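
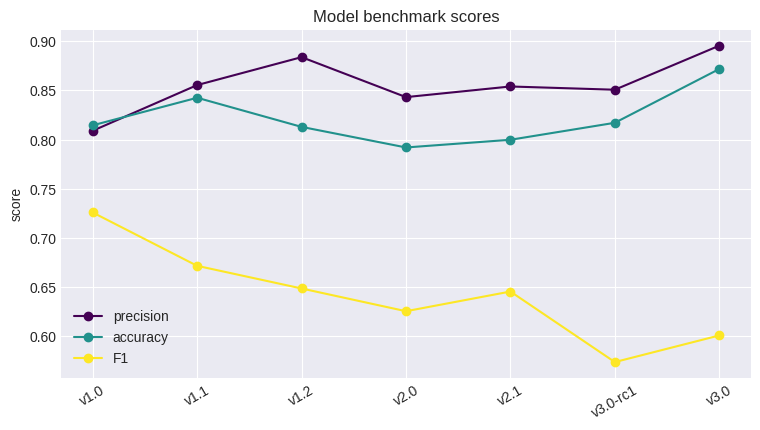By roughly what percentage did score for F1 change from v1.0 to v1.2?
≈ -13.3%

v1.0 ≈ 0.75, v1.2 ≈ 0.65; (0.65 − 0.75) / 0.75 ≈ -13.3%.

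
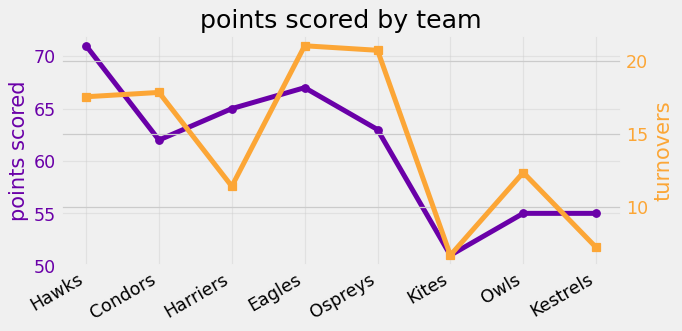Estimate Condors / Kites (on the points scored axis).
≈ 1.19×

Condors ≈ 62, Kites ≈ 52; 62/52 ≈ 1.19.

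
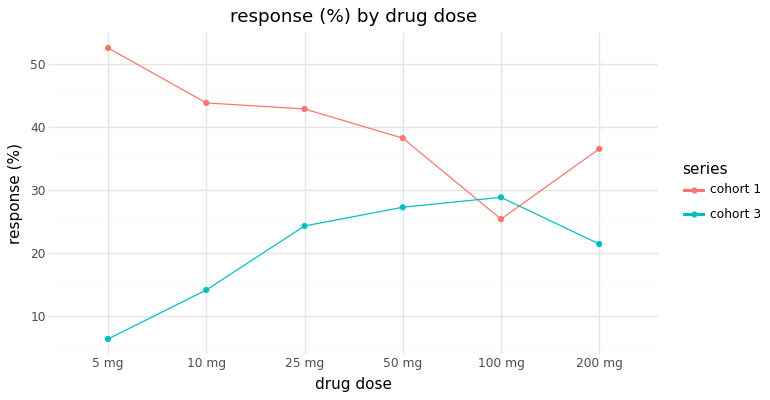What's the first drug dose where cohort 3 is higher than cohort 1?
100 mg

50 mg: cohort 3 ≈ 25 vs cohort 1 ≈ 40 (not yet); 100 mg: cohort 3 ≈ 30 vs cohort 1 ≈ 25 (first crossover).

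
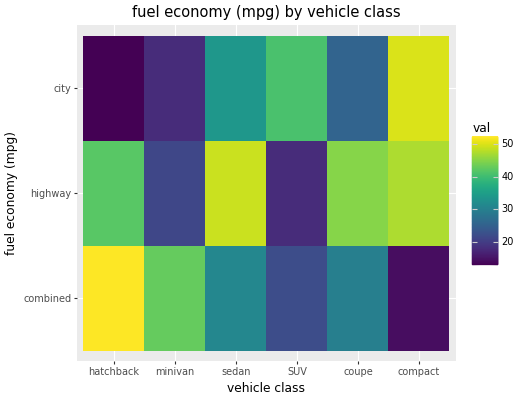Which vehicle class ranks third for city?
Top 4 for city: compact ≈ 50, SUV ≈ 40, sedan ≈ 35, coupe ≈ 25.

sedan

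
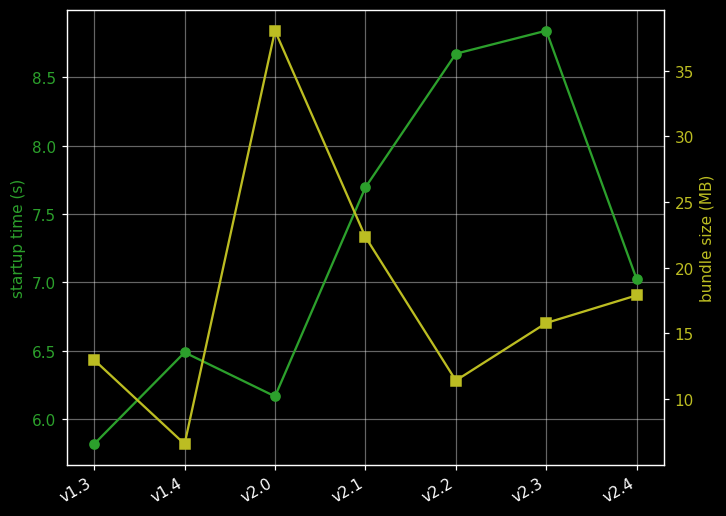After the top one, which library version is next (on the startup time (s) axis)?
Top 3 (on the startup time (s) axis): v2.3 ≈ 9.0, v2.2 ≈ 8.5, v2.1 ≈ 7.5.

v2.2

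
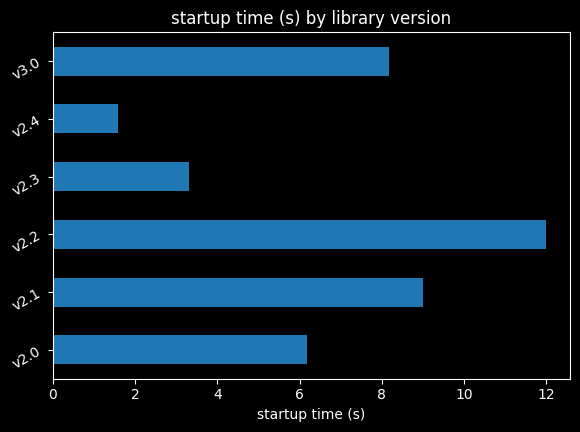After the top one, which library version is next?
v2.1

Top 3: v2.2 ≈ 12, v2.1 ≈ 9, v3.0 ≈ 8.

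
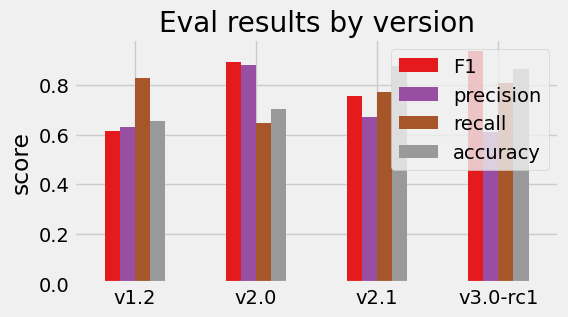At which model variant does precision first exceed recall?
v2.0

v1.2: precision ≈ 0.6 vs recall ≈ 0.8 (not yet); v2.0: precision ≈ 0.9 vs recall ≈ 0.6 (first crossover).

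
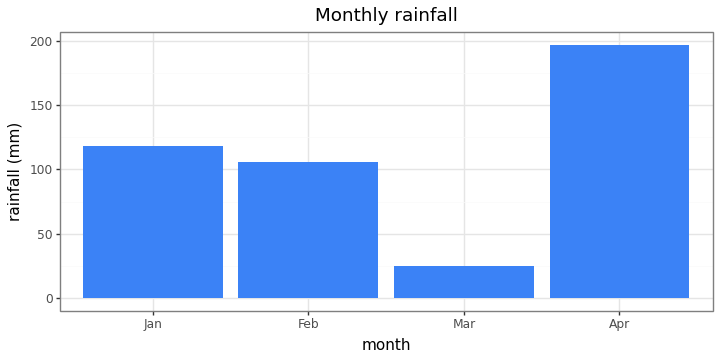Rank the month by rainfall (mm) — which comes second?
Top 3: Apr ≈ 200, Jan ≈ 120, Feb ≈ 100.

Jan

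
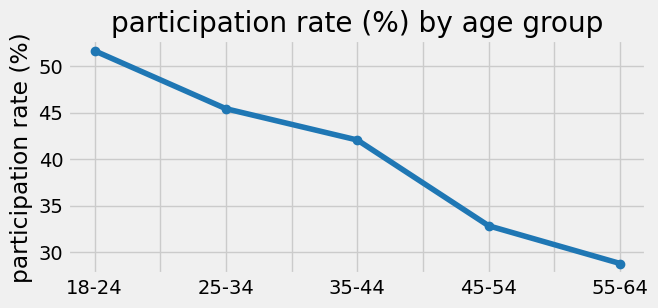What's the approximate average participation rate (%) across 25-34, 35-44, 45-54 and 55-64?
(46 + 42 + 32 + 28) / 4 ≈ 37.

≈ 37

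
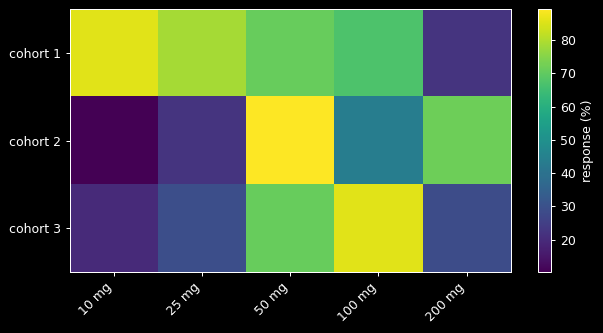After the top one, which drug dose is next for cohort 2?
Top 3 for cohort 2: 50 mg ≈ 90, 200 mg ≈ 70, 100 mg ≈ 40.

200 mg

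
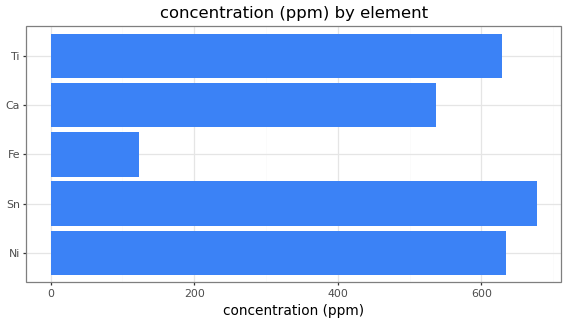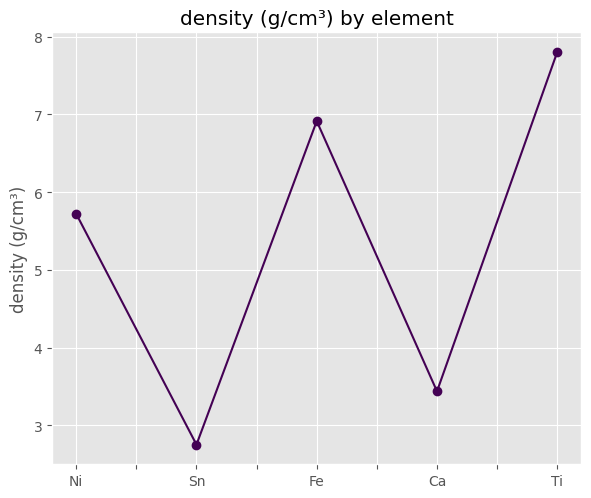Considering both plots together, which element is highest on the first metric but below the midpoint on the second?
Chart 2 median density (g/cm³) ≈ 6; below-median elements: Sn, Ca. Among those, Sn has the highest concentration (ppm) (≈ 700).

Sn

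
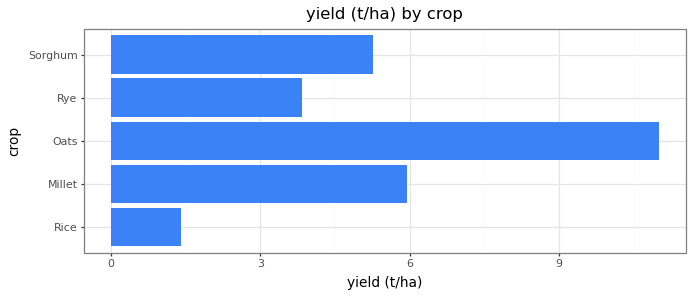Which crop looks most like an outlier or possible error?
Oats ≈ 11; the rest sit between ≈ 1 and ≈ 6.

Oats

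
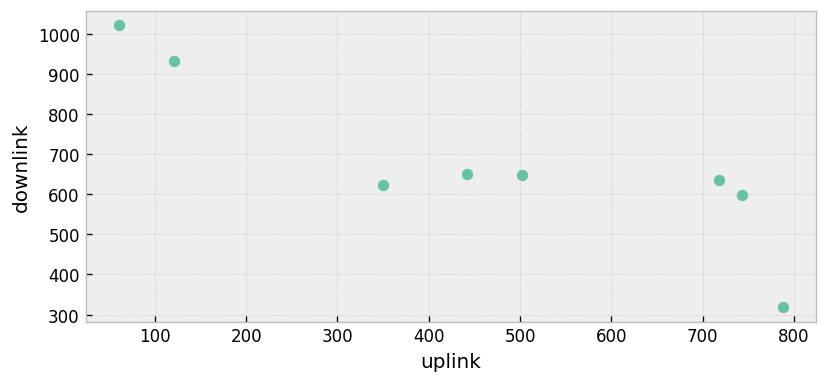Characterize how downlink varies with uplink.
Points are negatively correlated; strong (|r| ≈ 0.9).

negative, strong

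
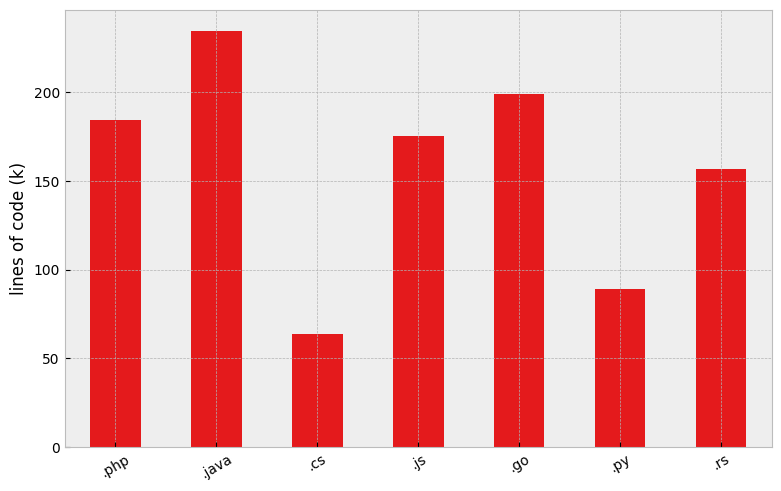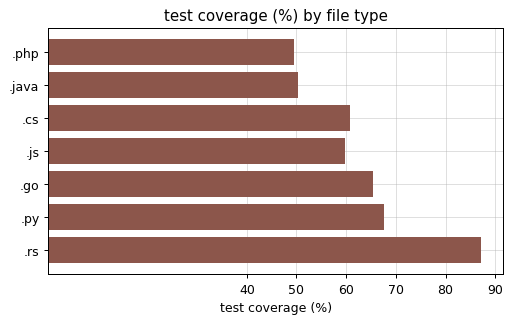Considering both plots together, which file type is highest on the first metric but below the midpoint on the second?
.java

Chart 2 median test coverage (%) ≈ 60; below-median file types: .php, .java, .js. Among those, .java has the highest lines of code (k) (≈ 225).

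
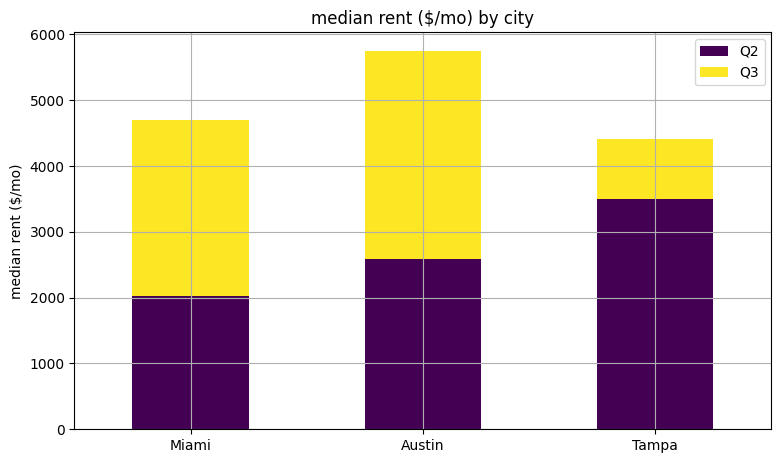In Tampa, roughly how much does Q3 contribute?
≈ 1000

Q3 top ≈ 4500, bottom ≈ 3500; segment ≈ 1000.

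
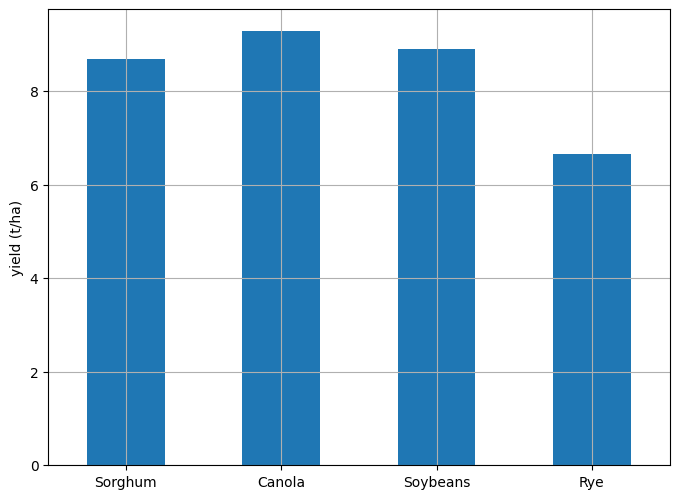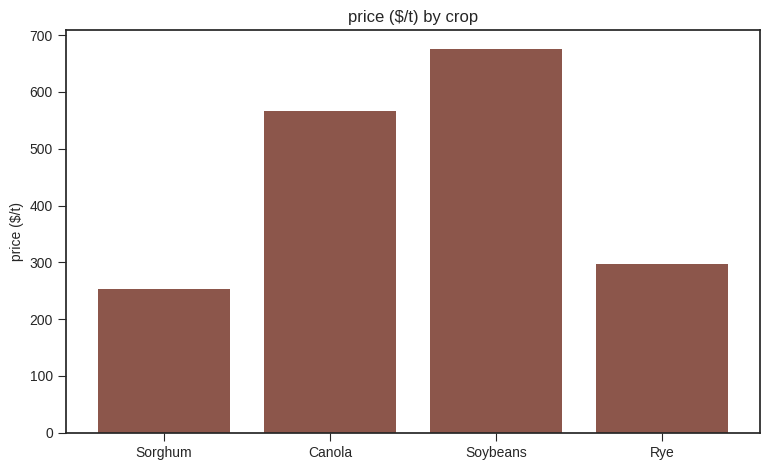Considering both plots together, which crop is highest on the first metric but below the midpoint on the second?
Sorghum

Chart 2 median price ($/t) ≈ 400; below-median crops: Sorghum, Rye. Among those, Sorghum has the highest yield (t/ha) (≈ 9).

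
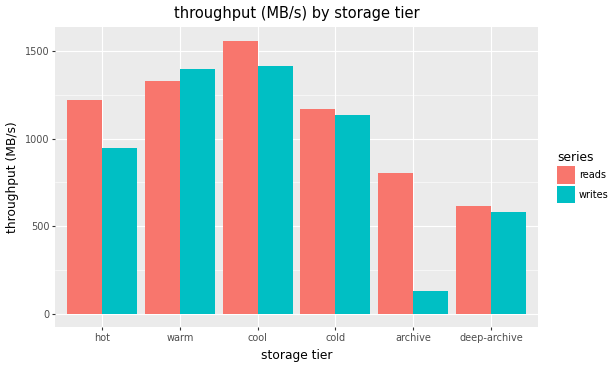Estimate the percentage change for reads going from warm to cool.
≈ +14.3%

warm ≈ 1400, cool ≈ 1600; (1600 − 1400) / 1400 ≈ +14.3%.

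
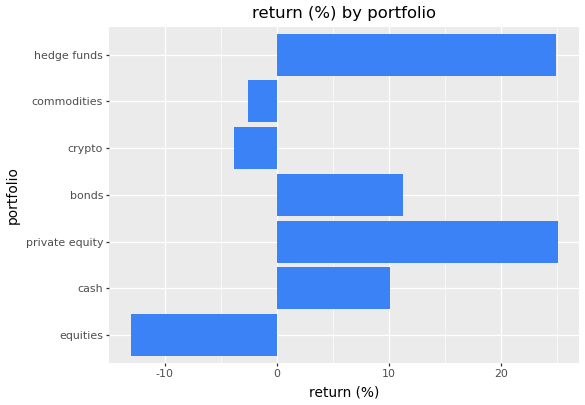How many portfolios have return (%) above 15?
Above 15: private equity, hedge funds.

2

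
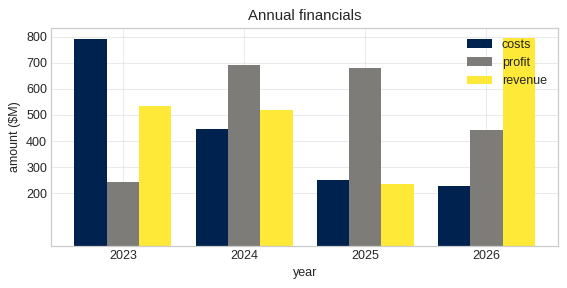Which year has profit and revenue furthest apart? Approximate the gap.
2025, ≈ 500 $M

2025: profit ≈ 700, revenue ≈ 200 → gap ≈ 500. Next-largest (2026) is only ≈ 400.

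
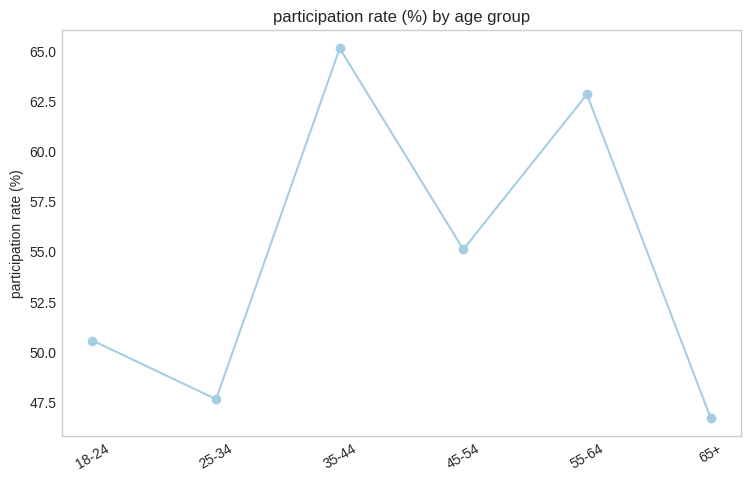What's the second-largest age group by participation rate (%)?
55-64

Top 3: 35-44 ≈ 66, 55-64 ≈ 62, 45-54 ≈ 56.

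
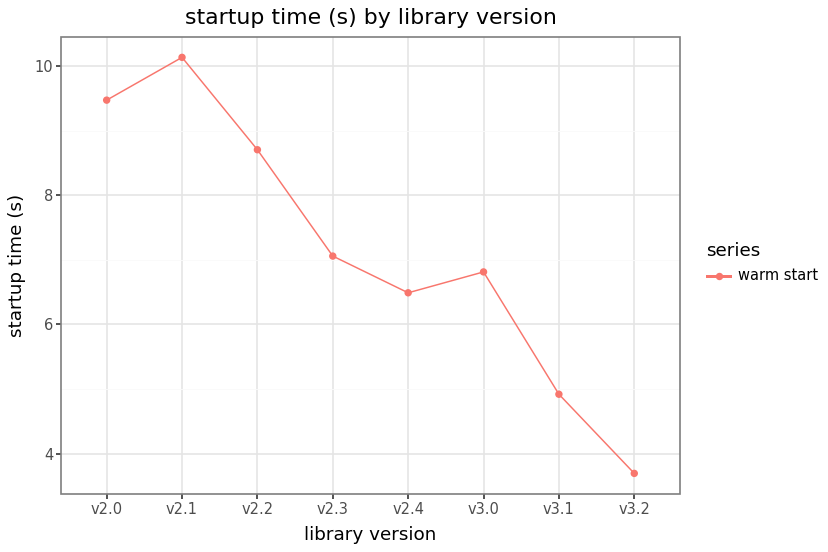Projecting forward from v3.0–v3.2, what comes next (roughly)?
≈ 2.5

Last three: 7, 5, 4 → slope ≈ -1.5/step → next ≈ 2.5.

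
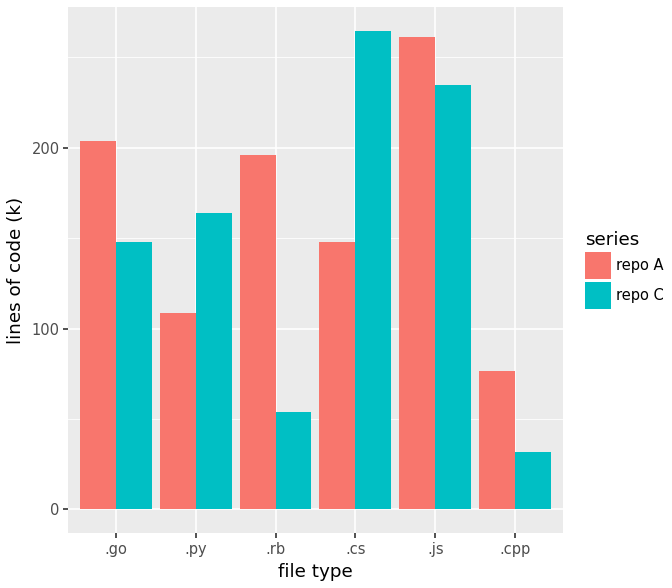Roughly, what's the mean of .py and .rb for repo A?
≈ 150

(100 + 200) / 2 ≈ 150.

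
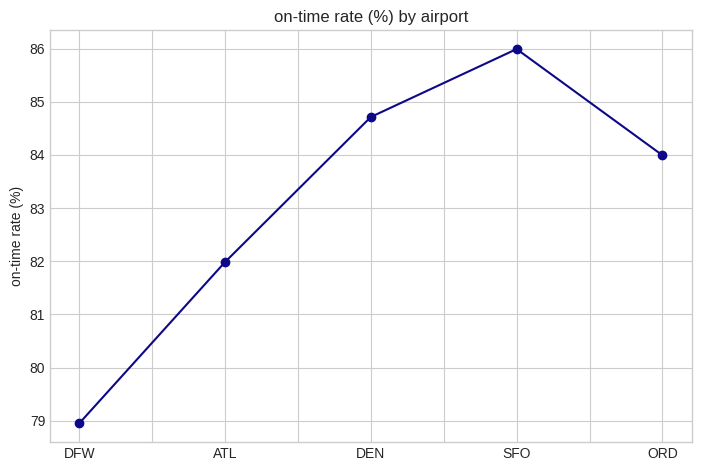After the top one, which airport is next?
Top 3: SFO ≈ 86, DEN ≈ 85, ORD ≈ 84.

DEN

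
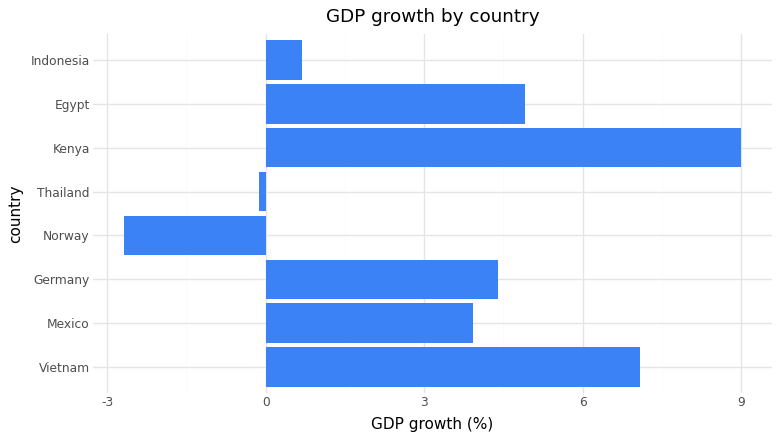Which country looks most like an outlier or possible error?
Norway

Norway ≈ -3; the rest sit between ≈ 0 and ≈ 9.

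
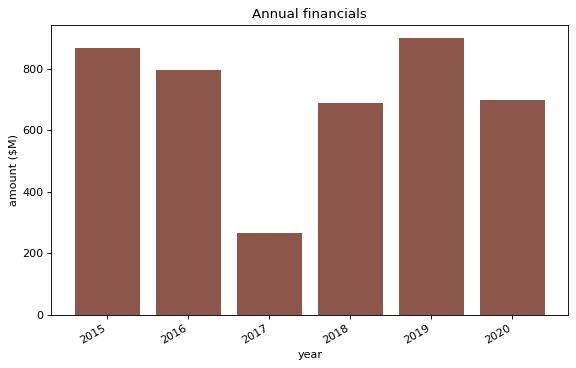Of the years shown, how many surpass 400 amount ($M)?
5

Above 400: 2015, 2016, 2018, 2019, 2020.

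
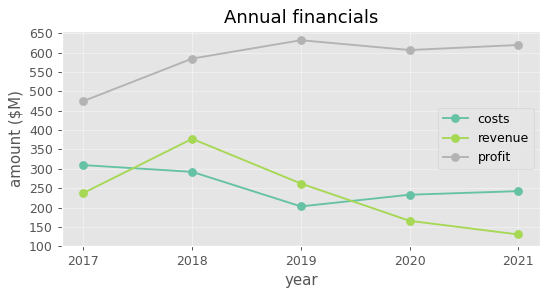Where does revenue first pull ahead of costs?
2018

2017: revenue ≈ 250 vs costs ≈ 300 (not yet); 2018: revenue ≈ 400 vs costs ≈ 300 (first crossover).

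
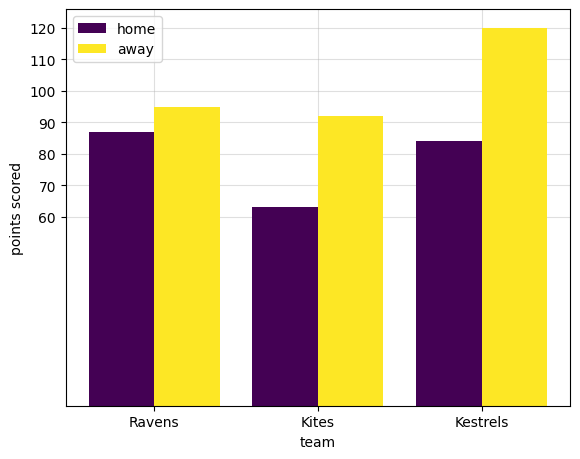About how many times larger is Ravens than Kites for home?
Ravens ≈ 90, Kites ≈ 60; 90/60 ≈ 1.5.

≈ 1.5×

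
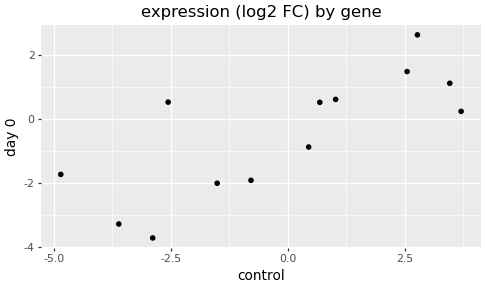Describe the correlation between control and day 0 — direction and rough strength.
positive, strong

Points are positively correlated; strong (|r| ≈ 0.8).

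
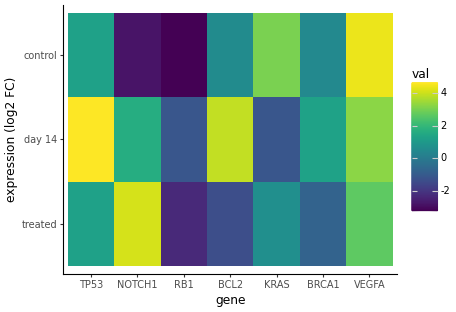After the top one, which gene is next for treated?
VEGFA

Top 3 for treated: NOTCH1 ≈ 4, VEGFA ≈ 3, TP53 ≈ 1.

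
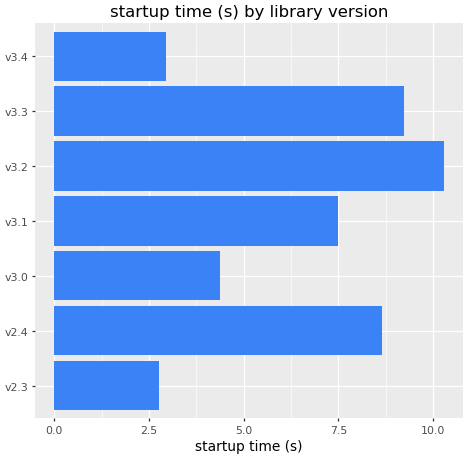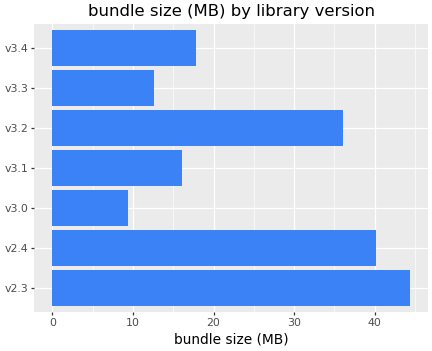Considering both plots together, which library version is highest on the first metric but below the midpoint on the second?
Chart 2 median bundle size (MB) ≈ 20; below-median library versions: v3.0, v3.1, v3.3. Among those, v3.3 has the highest startup time (s) (≈ 9).

v3.3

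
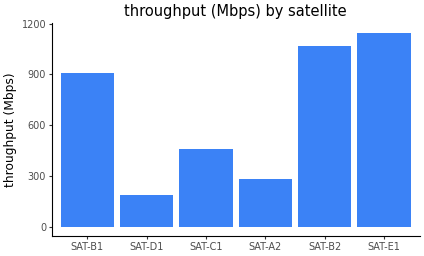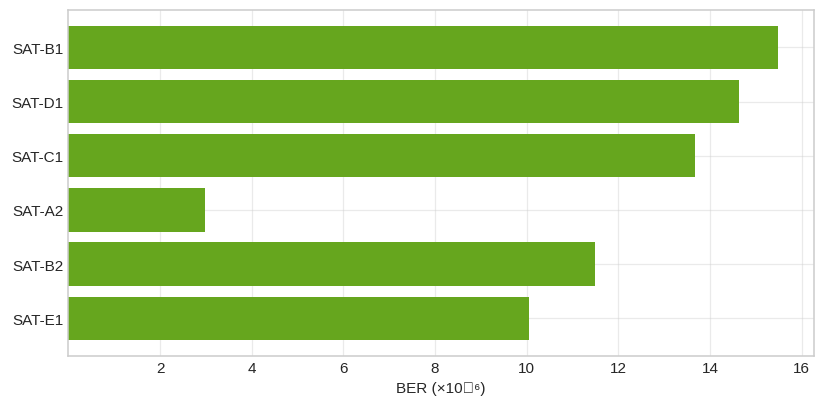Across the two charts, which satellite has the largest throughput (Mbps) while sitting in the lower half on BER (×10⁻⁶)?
Chart 2 median BER (×10⁻⁶) ≈ 12; below-median satellites: SAT-A2, SAT-B2, SAT-E1. Among those, SAT-E1 has the highest throughput (Mbps) (≈ 1200).

SAT-E1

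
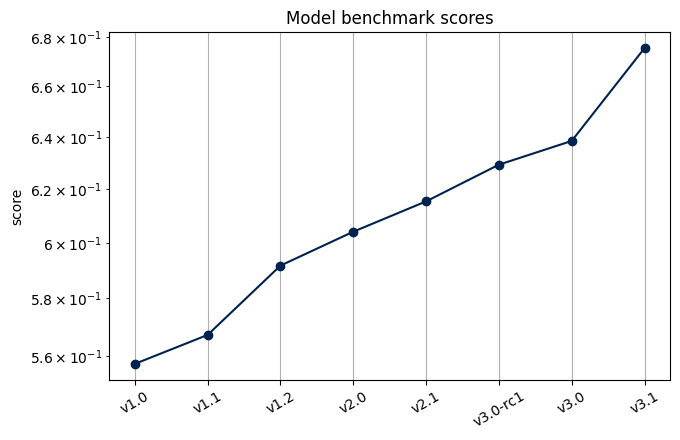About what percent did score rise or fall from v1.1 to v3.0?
v1.1 ≈ 0.57, v3.0 ≈ 0.64; (0.64 − 0.57) / 0.57 ≈ +12.3%.

≈ +12.3%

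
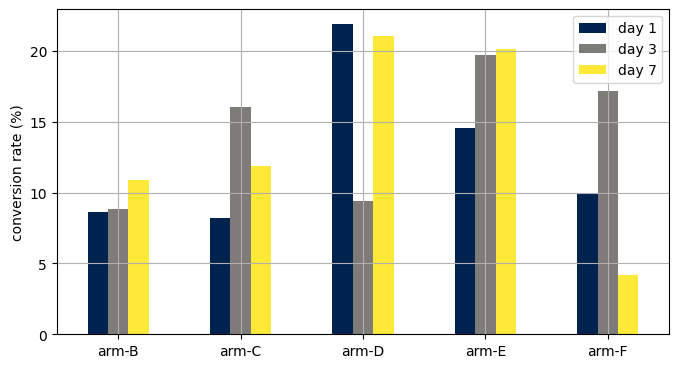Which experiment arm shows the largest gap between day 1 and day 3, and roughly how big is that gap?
arm-D: day 1 ≈ 22, day 3 ≈ 10 → gap ≈ 12. Next-largest (arm-C) is only ≈ 8.

arm-D, ≈ 12 %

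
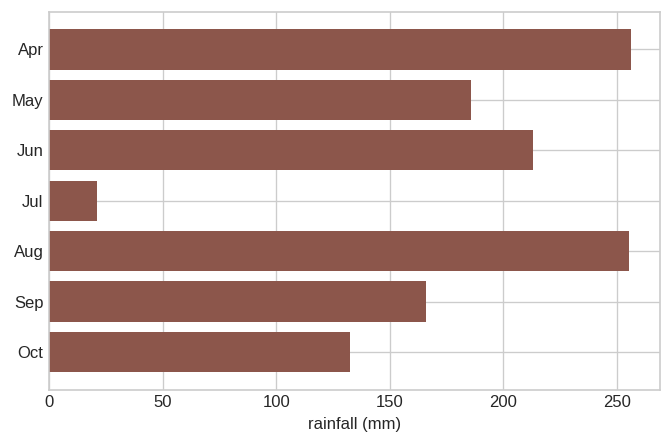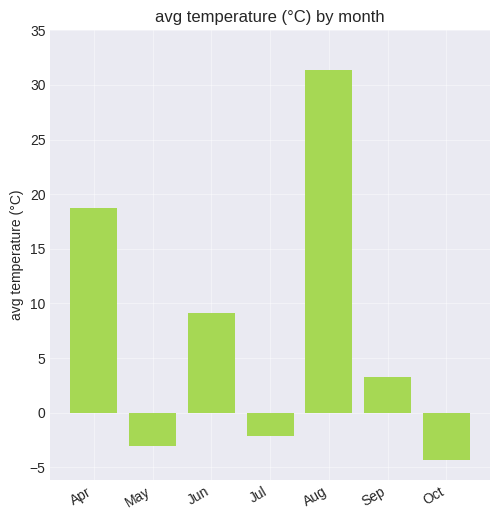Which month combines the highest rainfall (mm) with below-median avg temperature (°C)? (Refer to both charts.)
Chart 2 median avg temperature (°C) ≈ 5; below-median months: May, Jul, Oct. Among those, May has the highest rainfall (mm) (≈ 175).

May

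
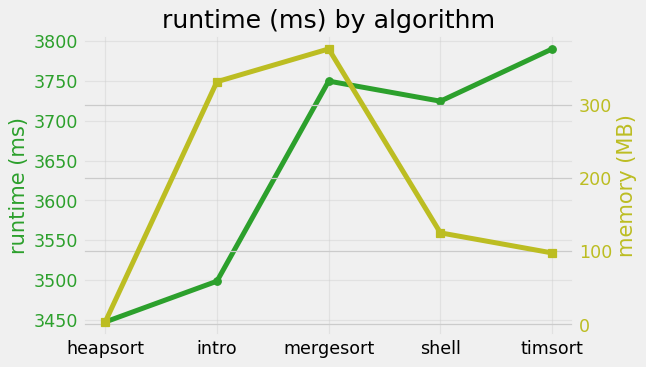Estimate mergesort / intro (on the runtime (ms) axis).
≈ 1.07×

mergesort ≈ 3750, intro ≈ 3500; 3750/3500 ≈ 1.07.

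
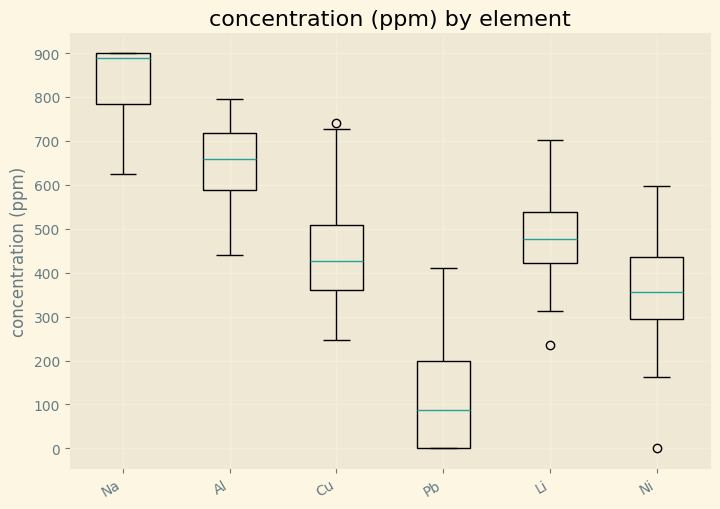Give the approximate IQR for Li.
Q3 ≈ 500, Q1 ≈ 400; IQR ≈ 100.

≈ 100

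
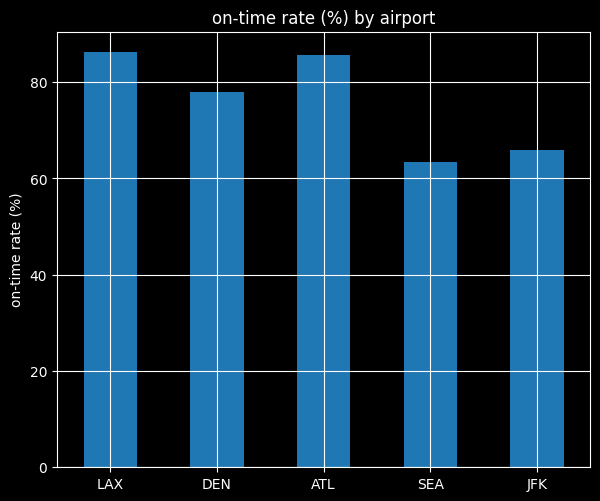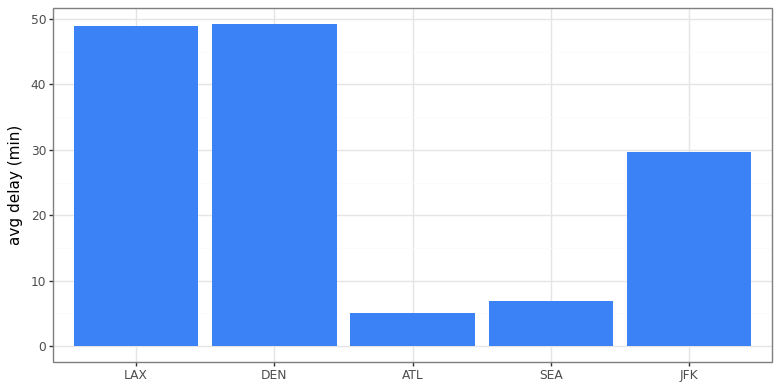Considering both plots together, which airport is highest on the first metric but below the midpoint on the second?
ATL

Chart 2 median avg delay (min) ≈ 30; below-median airports: ATL, SEA. Among those, ATL has the highest on-time rate (%) (≈ 90).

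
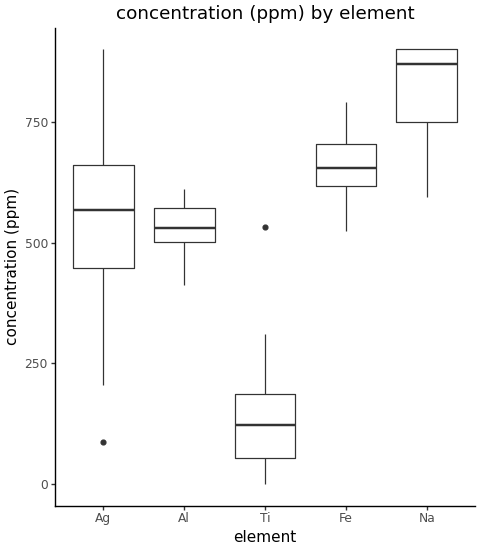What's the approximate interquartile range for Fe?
Q3 ≈ 700, Q1 ≈ 600; IQR ≈ 100.

≈ 100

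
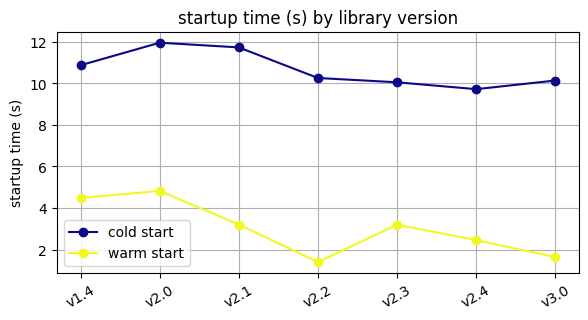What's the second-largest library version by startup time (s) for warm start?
v1.4

Top 3 for warm start: v2.0 ≈ 5, v1.4 ≈ 4, v2.1 ≈ 3.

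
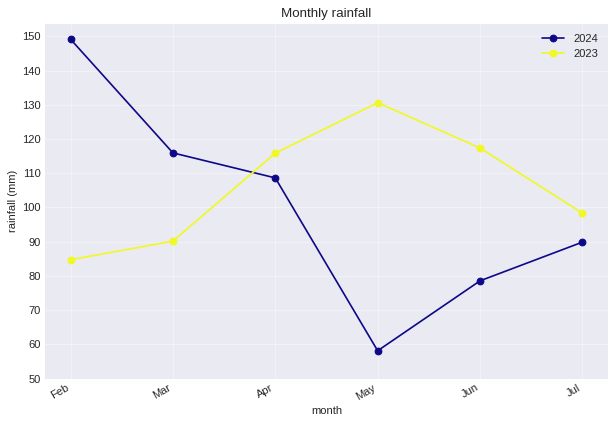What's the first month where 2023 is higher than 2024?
Mar: 2023 ≈ 90 vs 2024 ≈ 120 (not yet); Apr: 2023 ≈ 120 vs 2024 ≈ 110 (first crossover).

Apr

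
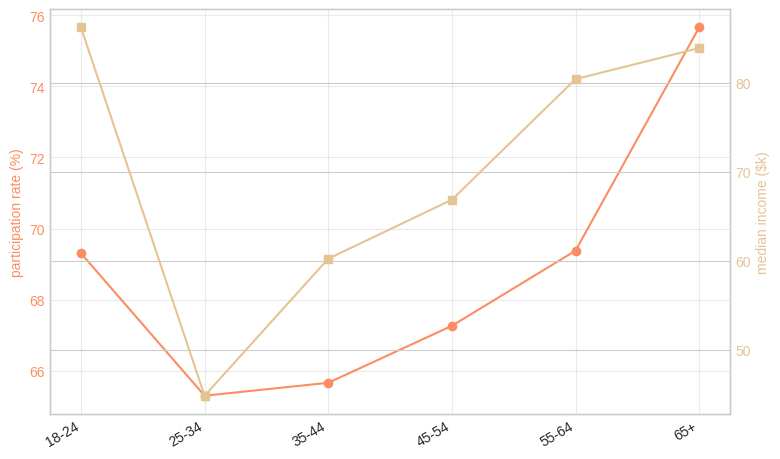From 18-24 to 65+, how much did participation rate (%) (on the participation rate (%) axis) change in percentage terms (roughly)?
≈ +10.1%

18-24 ≈ 69, 65+ ≈ 76; (76 − 69) / 69 ≈ +10.1%.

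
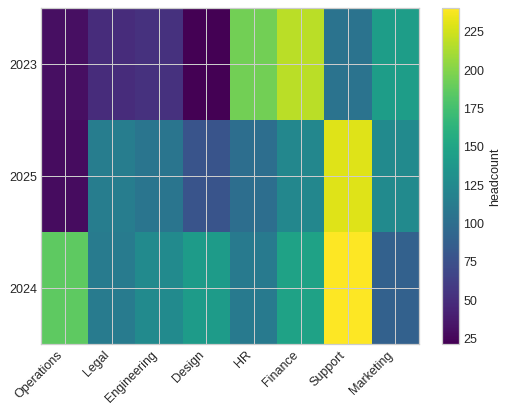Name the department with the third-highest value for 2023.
Top 4 for 2023: Finance ≈ 220, HR ≈ 200, Marketing ≈ 140, Support ≈ 100.

Marketing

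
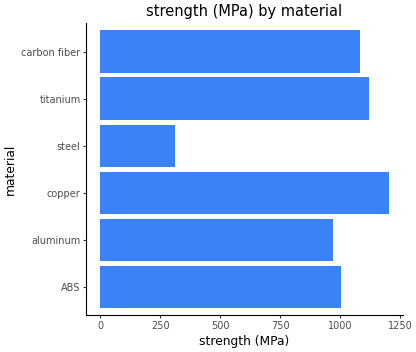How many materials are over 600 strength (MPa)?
5

Above 600: ABS, aluminum, copper, titanium, carbon fiber.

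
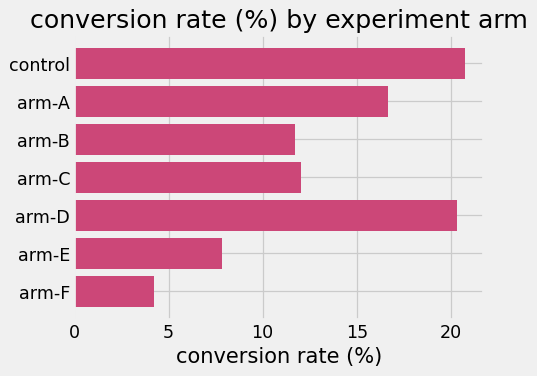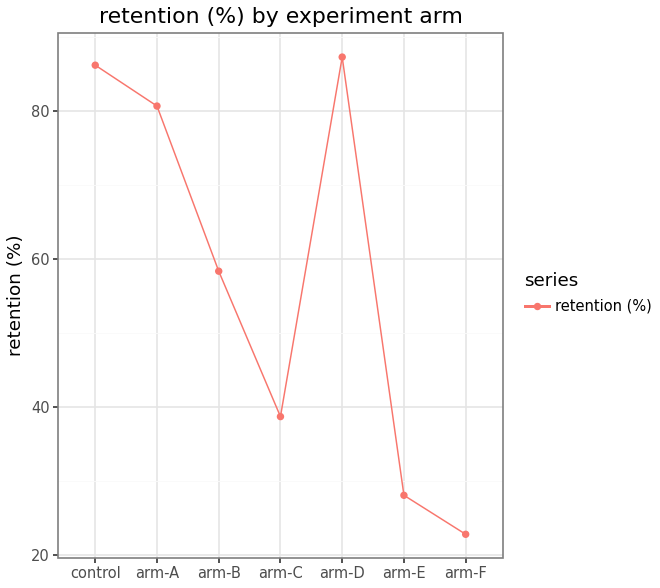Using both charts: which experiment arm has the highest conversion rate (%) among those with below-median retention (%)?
Chart 2 median retention (%) ≈ 60; below-median experiment arms: arm-C, arm-E, arm-F. Among those, arm-C has the highest conversion rate (%) (≈ 12).

arm-C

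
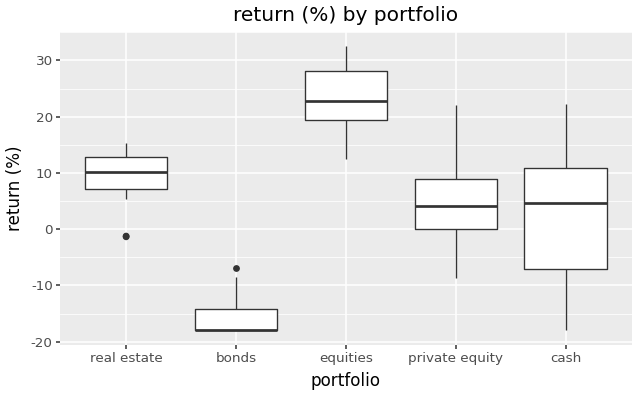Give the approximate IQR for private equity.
≈ 10

Q3 ≈ 10, Q1 ≈ 0; IQR ≈ 10.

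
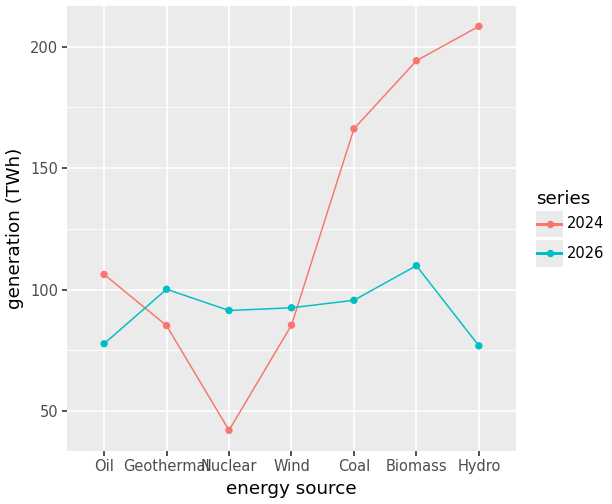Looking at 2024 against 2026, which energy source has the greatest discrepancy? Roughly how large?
Hydro: 2024 ≈ 200, 2026 ≈ 80 → gap ≈ 120. Next-largest (Biomass) is only ≈ 100.

Hydro, ≈ 120 TWh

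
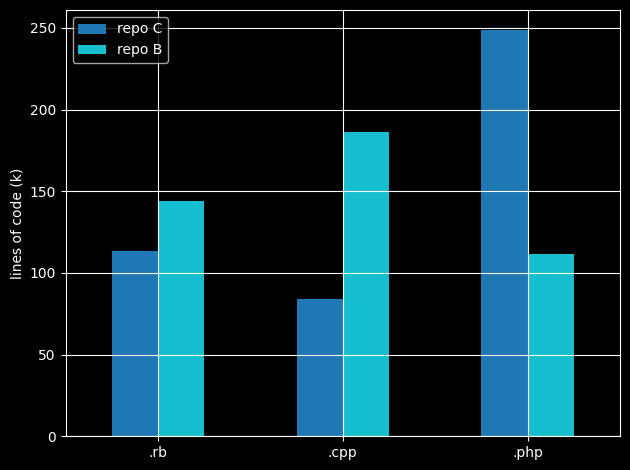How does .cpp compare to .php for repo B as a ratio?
≈ 1.75×

.cpp ≈ 175, .php ≈ 100; 175/100 ≈ 1.75.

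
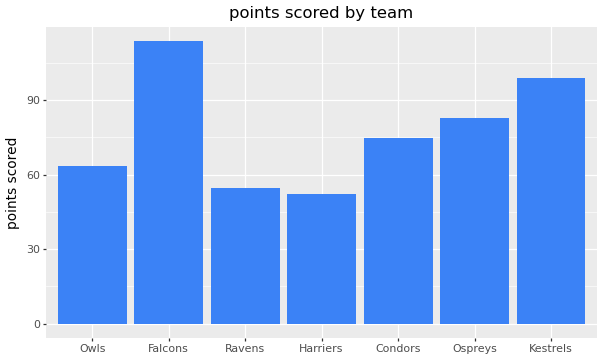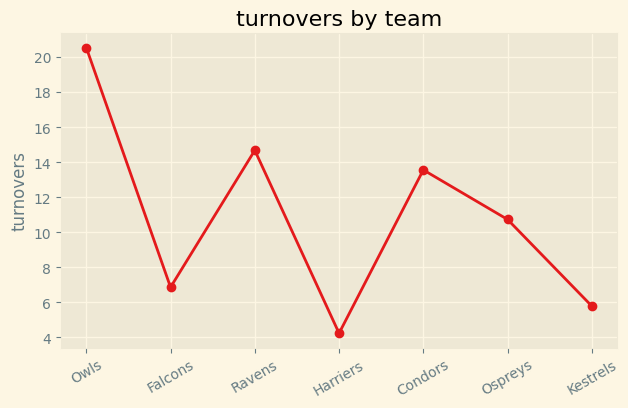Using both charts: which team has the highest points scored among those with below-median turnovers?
Chart 2 median turnovers ≈ 10; below-median teams: Falcons, Harriers, Kestrels. Among those, Falcons has the highest points scored (≈ 120).

Falcons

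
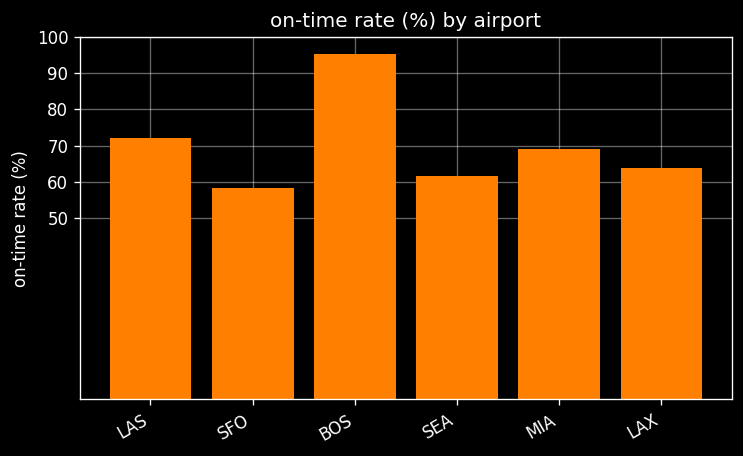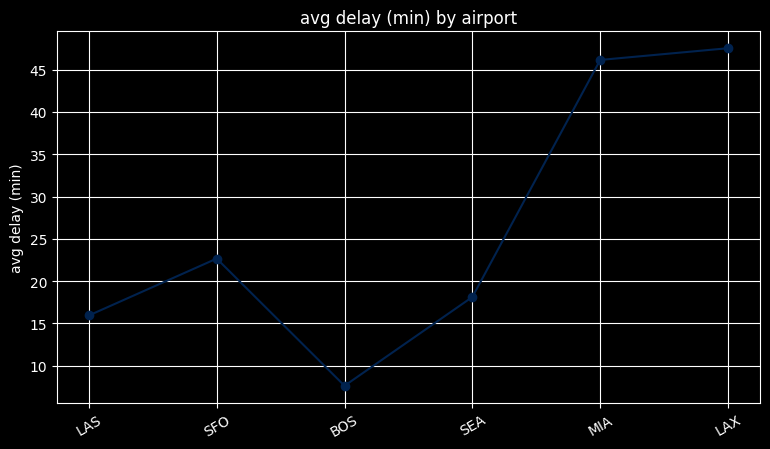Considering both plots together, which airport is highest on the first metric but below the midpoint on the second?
BOS

Chart 2 median avg delay (min) ≈ 20; below-median airports: LAS, BOS, SEA. Among those, BOS has the highest on-time rate (%) (≈ 100).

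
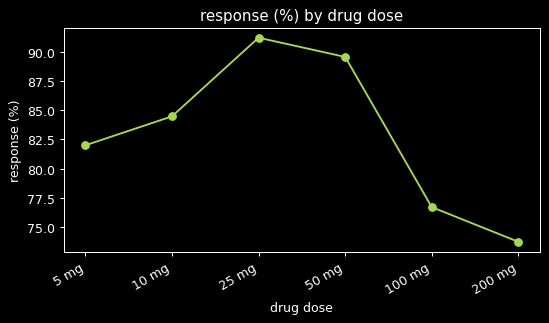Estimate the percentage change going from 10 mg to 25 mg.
≈ +9.5%

10 mg ≈ 84, 25 mg ≈ 92; (92 − 84) / 84 ≈ +9.5%.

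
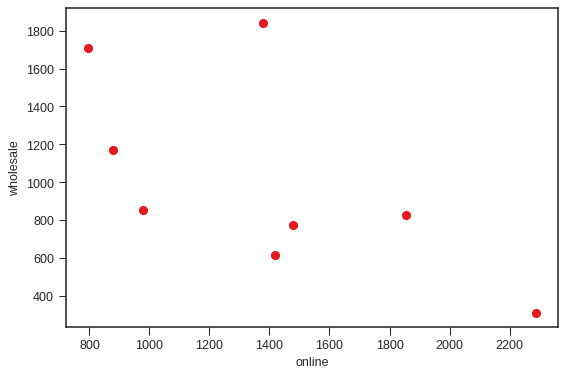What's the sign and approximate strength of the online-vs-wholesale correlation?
Points are negatively correlated; moderate (|r| ≈ 0.6).

negative, moderate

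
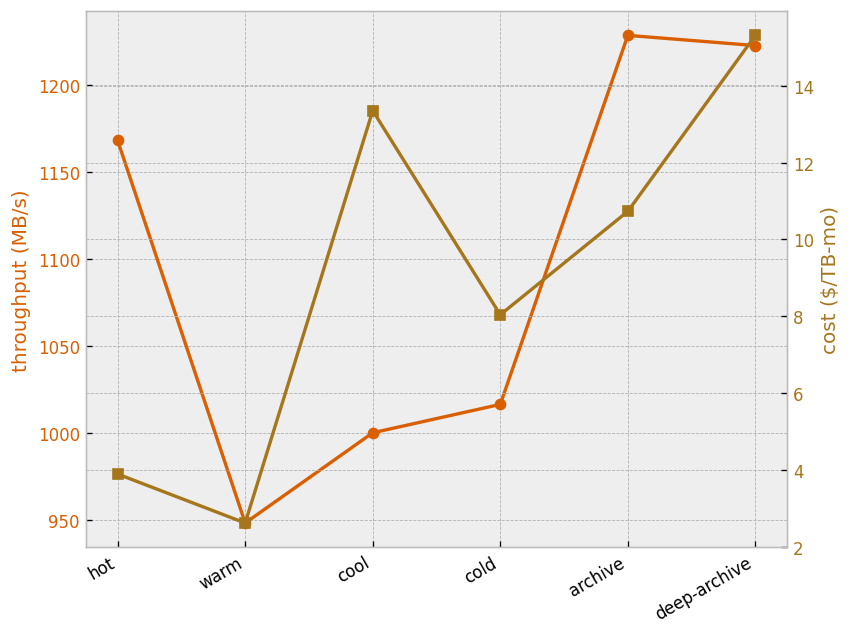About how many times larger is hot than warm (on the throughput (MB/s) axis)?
hot ≈ 1175, warm ≈ 950; 1175/950 ≈ 1.24.

≈ 1.24×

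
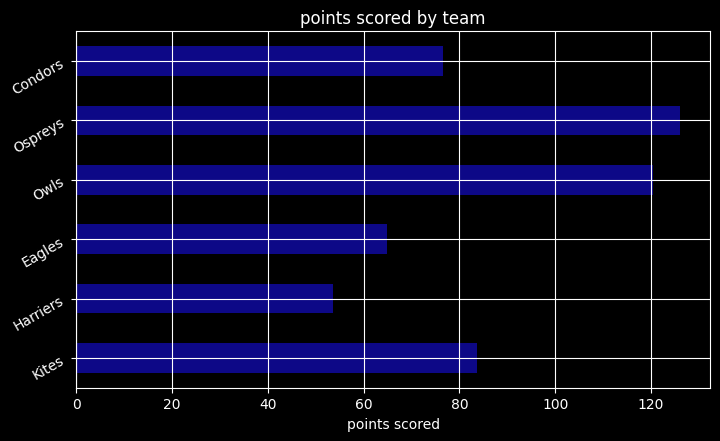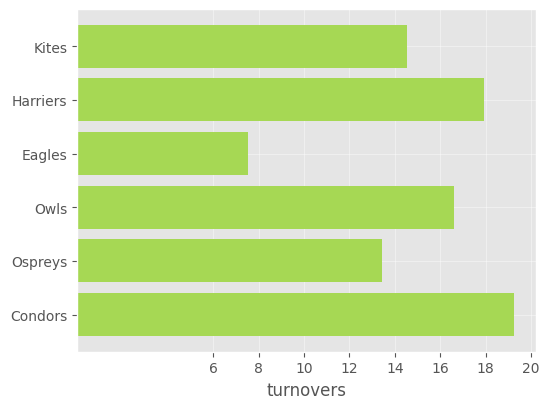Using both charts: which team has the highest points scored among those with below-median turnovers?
Ospreys

Chart 2 median turnovers ≈ 16; below-median teams: Kites, Eagles, Ospreys. Among those, Ospreys has the highest points scored (≈ 120).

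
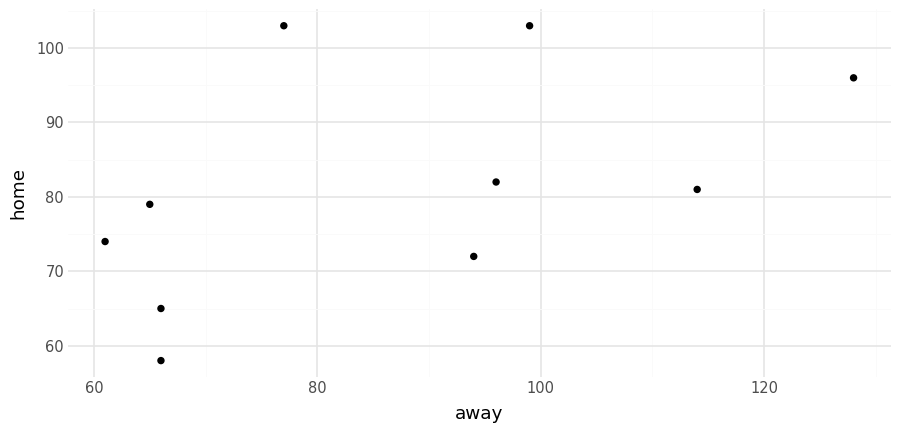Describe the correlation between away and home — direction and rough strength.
positive, moderate

Points are positively correlated; moderate (|r| ≈ 0.5).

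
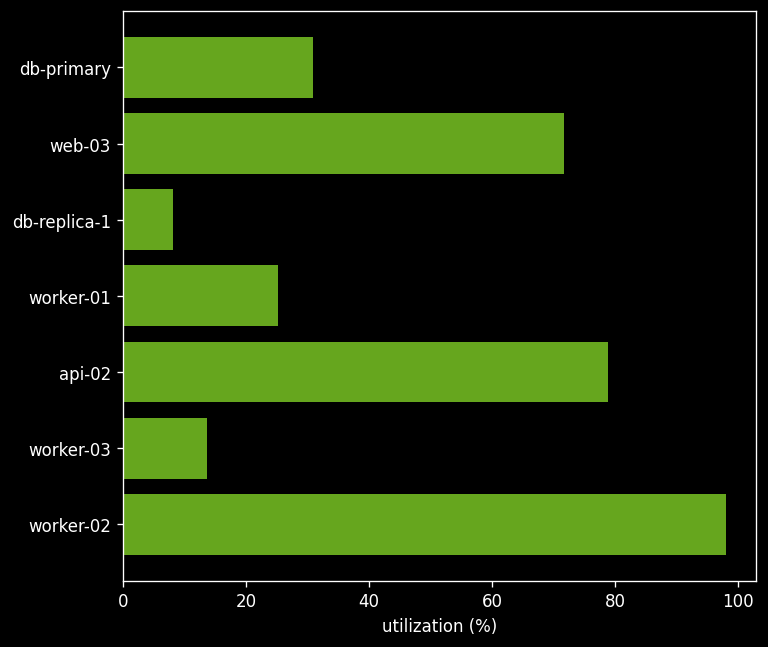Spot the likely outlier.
worker-02 ≈ 100; the rest sit between ≈ 10 and ≈ 80.

worker-02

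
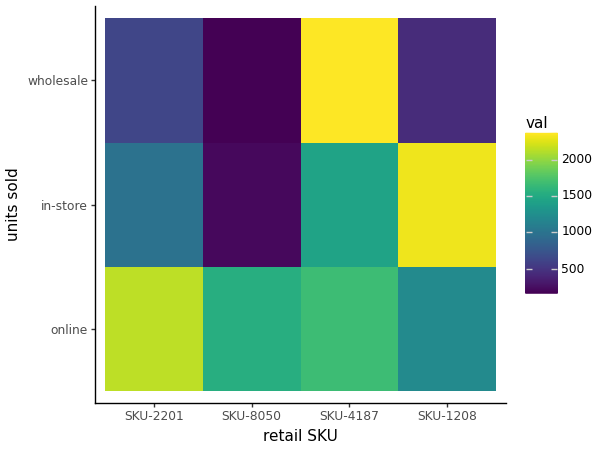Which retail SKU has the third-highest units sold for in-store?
SKU-2201

Top 4 for in-store: SKU-1208 ≈ 2400, SKU-4187 ≈ 1400, SKU-2201 ≈ 1000, SKU-8050 ≈ 200.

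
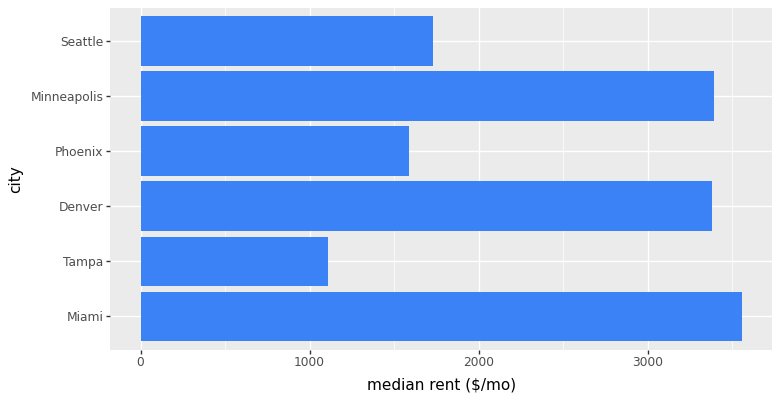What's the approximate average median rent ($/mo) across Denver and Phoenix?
≈ 2500

(3500 + 1500) / 2 ≈ 2500.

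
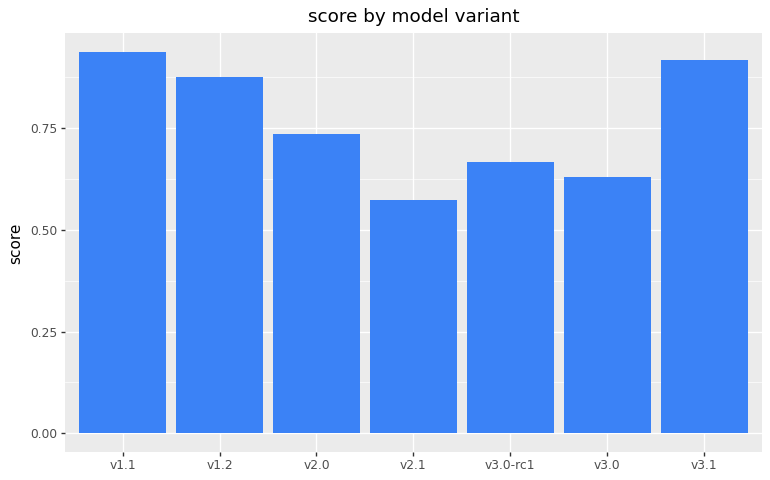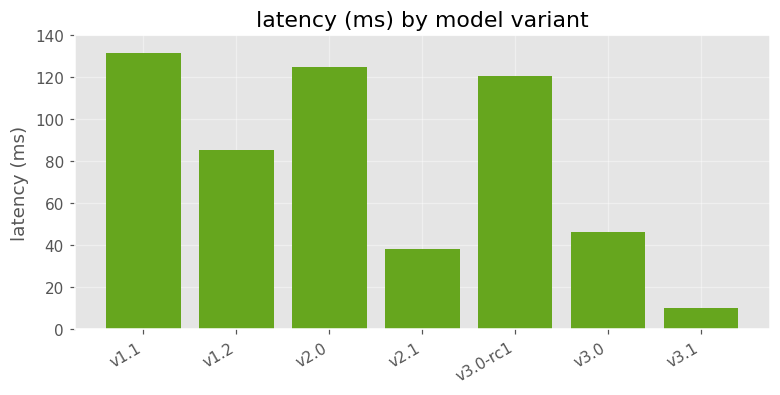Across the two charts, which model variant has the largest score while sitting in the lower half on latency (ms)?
v3.1

Chart 2 median latency (ms) ≈ 80; below-median model variants: v2.1, v3.0, v3.1. Among those, v3.1 has the highest score (≈ 0.9).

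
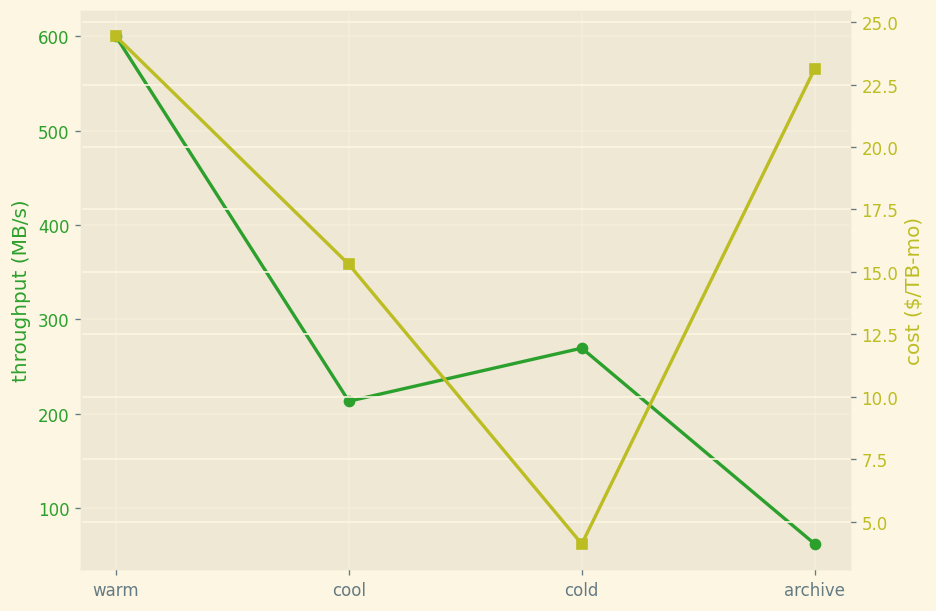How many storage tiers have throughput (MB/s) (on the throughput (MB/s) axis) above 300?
Above 300: warm.

1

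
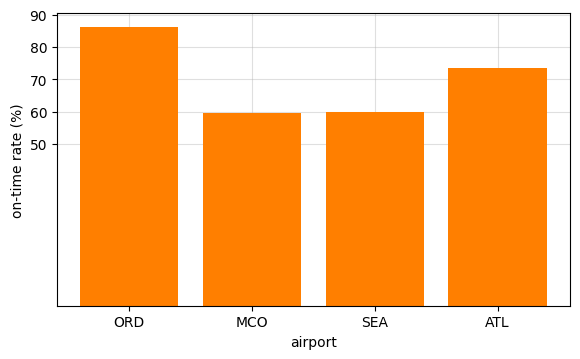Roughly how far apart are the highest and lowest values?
Max ORD ≈ 90, min MCO ≈ 60; range ≈ 30.

≈ 30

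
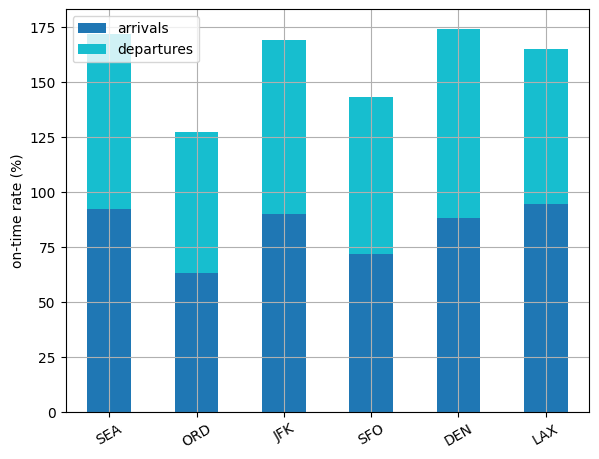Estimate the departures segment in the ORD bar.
≈ 60

departures top ≈ 120, bottom ≈ 60; segment ≈ 60.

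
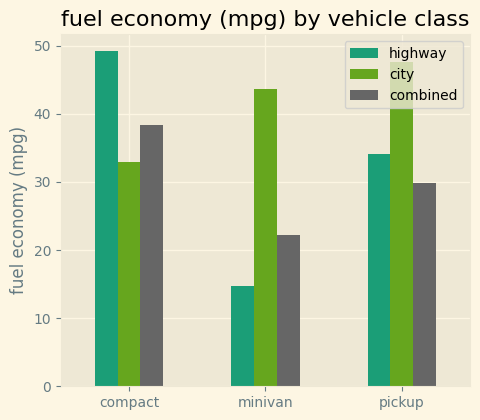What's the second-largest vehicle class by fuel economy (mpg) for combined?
Top 3 for combined: compact ≈ 40, pickup ≈ 30, minivan ≈ 20.

pickup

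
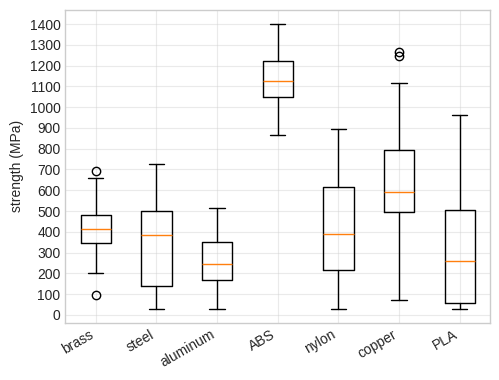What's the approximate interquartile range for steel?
Q3 ≈ 500, Q1 ≈ 100; IQR ≈ 400.

≈ 400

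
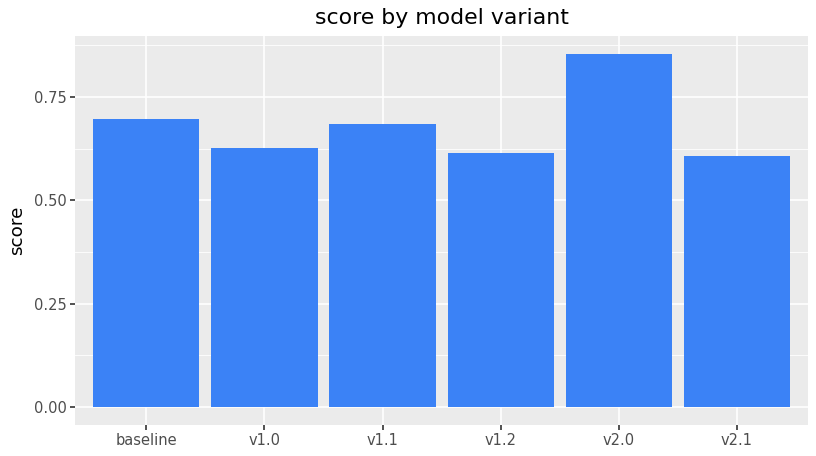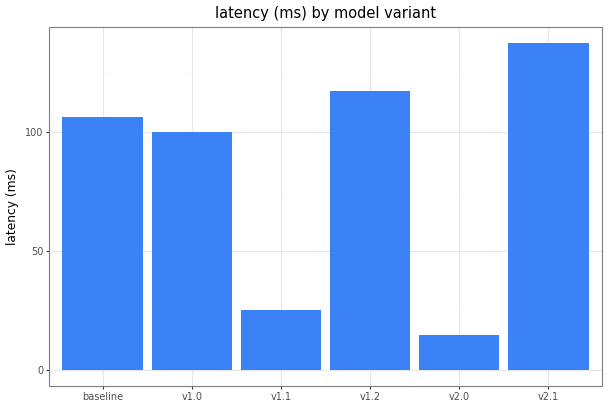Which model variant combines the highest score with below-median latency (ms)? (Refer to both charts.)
v2.0

Chart 2 median latency (ms) ≈ 100; below-median model variants: v1.0, v1.1, v2.0. Among those, v2.0 has the highest score (≈ 0.9).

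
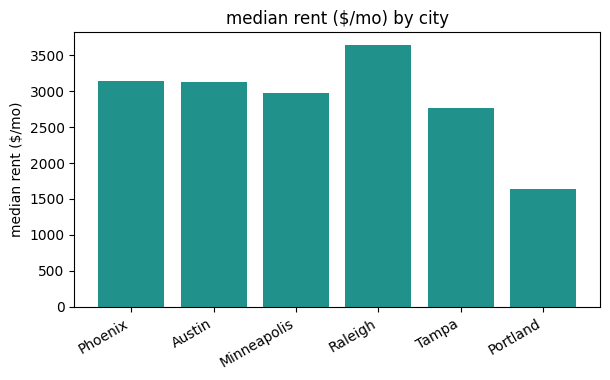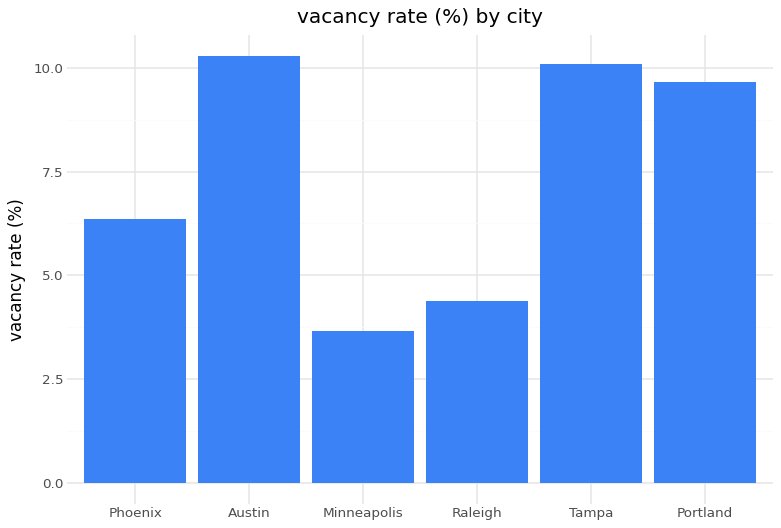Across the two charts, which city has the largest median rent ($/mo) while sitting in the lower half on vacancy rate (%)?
Raleigh

Chart 2 median vacancy rate (%) ≈ 8; below-median cities: Phoenix, Minneapolis, Raleigh. Among those, Raleigh has the highest median rent ($/mo) (≈ 3500).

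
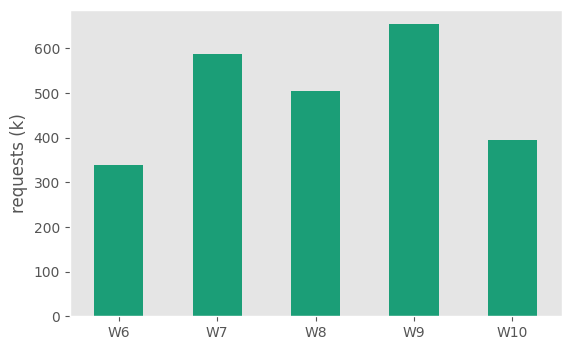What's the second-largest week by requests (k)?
Top 3: W9 ≈ 700, W7 ≈ 600, W8 ≈ 500.

W7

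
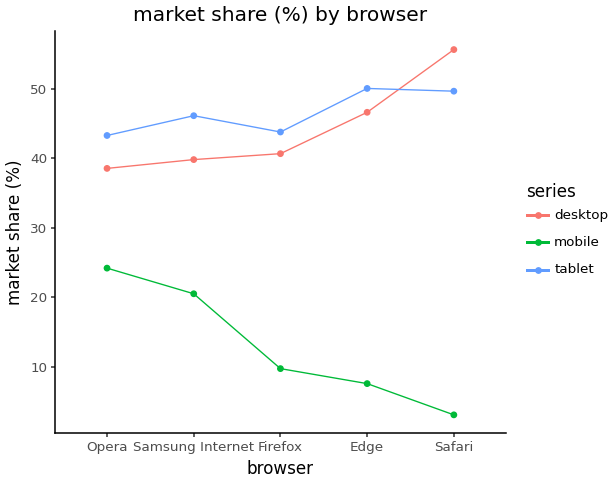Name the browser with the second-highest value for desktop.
Top 3 for desktop: Safari ≈ 55, Edge ≈ 45, Firefox ≈ 40.

Edge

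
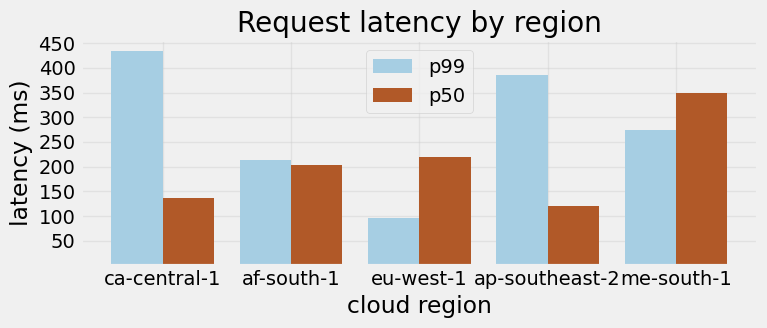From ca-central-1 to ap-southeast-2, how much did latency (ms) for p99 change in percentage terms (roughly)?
≈ -11.1%

ca-central-1 ≈ 450, ap-southeast-2 ≈ 400; (400 − 450) / 450 ≈ -11.1%.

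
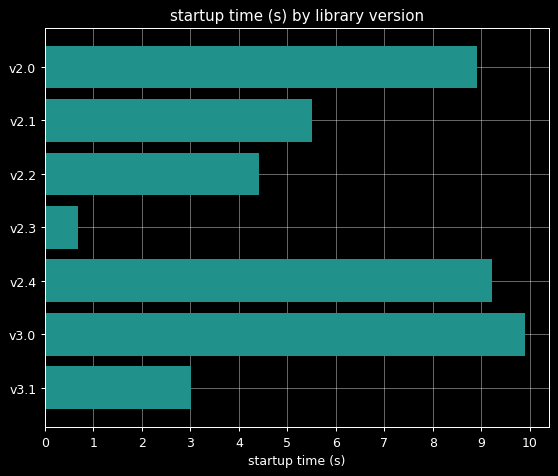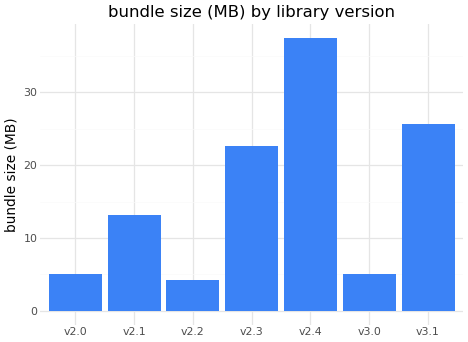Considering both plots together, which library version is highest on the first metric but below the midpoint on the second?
v3.0

Chart 2 median bundle size (MB) ≈ 15; below-median library versions: v2.0, v2.2, v3.0. Among those, v3.0 has the highest startup time (s) (≈ 10).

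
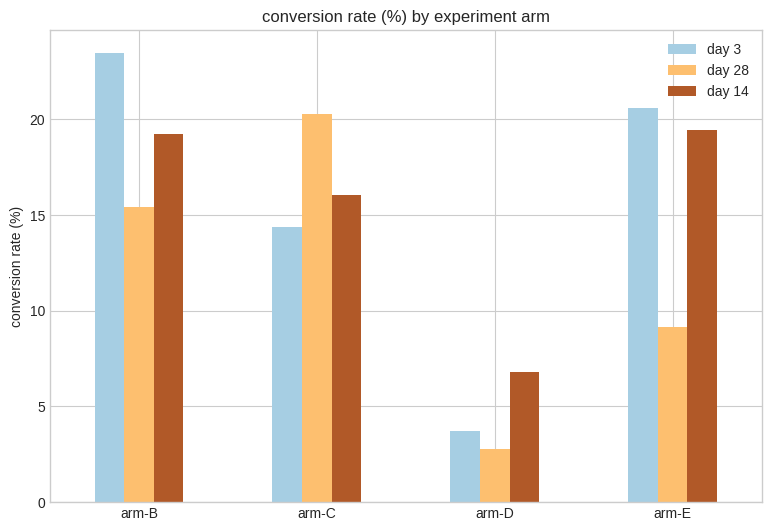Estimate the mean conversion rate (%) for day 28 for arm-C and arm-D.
(20 + 2) / 2 ≈ 11.

≈ 11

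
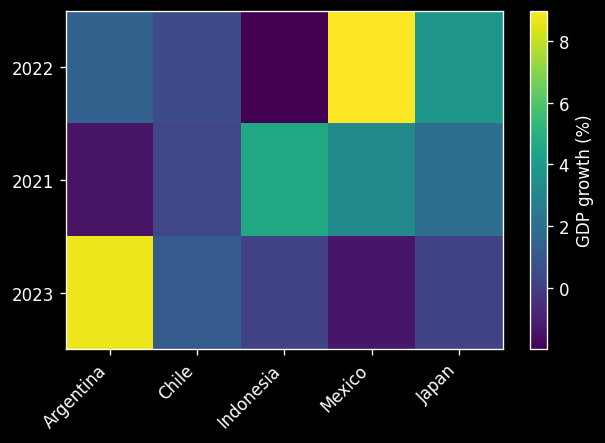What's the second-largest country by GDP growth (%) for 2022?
Top 3 for 2022: Mexico ≈ 9, Japan ≈ 4, Argentina ≈ 1.

Japan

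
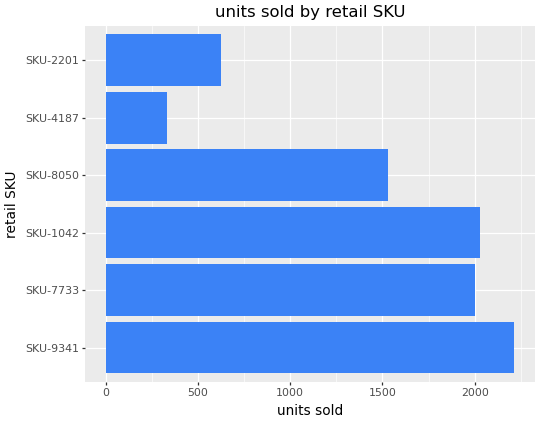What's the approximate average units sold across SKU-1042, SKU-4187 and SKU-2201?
≈ 1000

(2000 + 400 + 600) / 3 ≈ 1000.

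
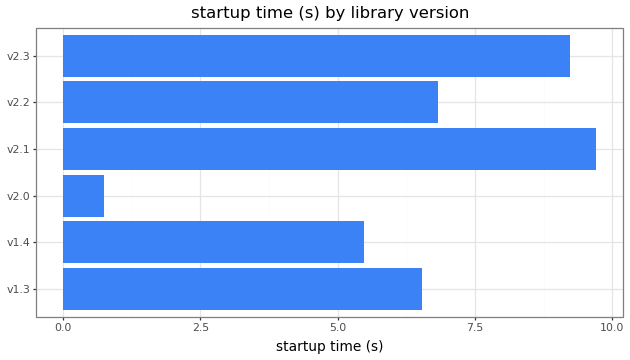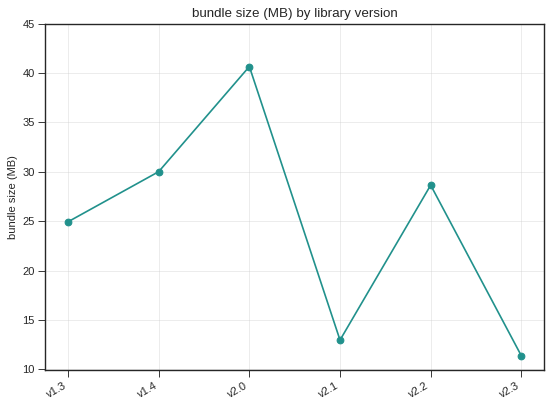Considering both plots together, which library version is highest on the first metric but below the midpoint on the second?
v2.1

Chart 2 median bundle size (MB) ≈ 25; below-median library versions: v1.3, v2.1, v2.3. Among those, v2.1 has the highest startup time (s) (≈ 10).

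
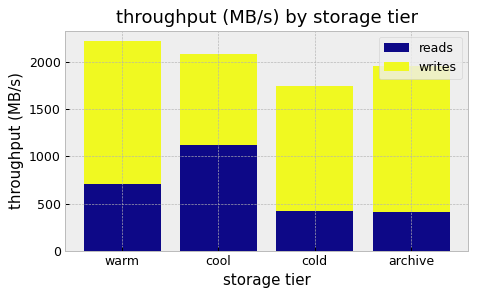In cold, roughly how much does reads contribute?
≈ 400

reads top ≈ 400, bottom ≈ 0; segment ≈ 400.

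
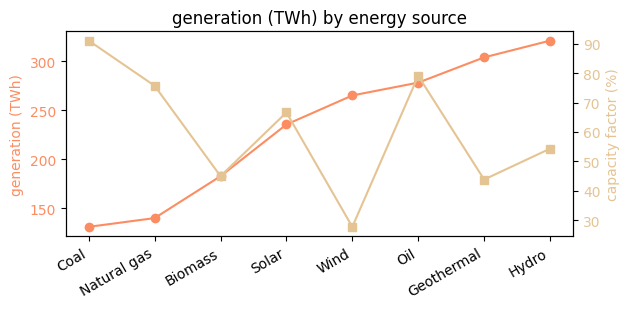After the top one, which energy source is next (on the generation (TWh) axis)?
Top 3 (on the generation (TWh) axis): Hydro ≈ 320, Geothermal ≈ 300, Oil ≈ 280.

Geothermal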